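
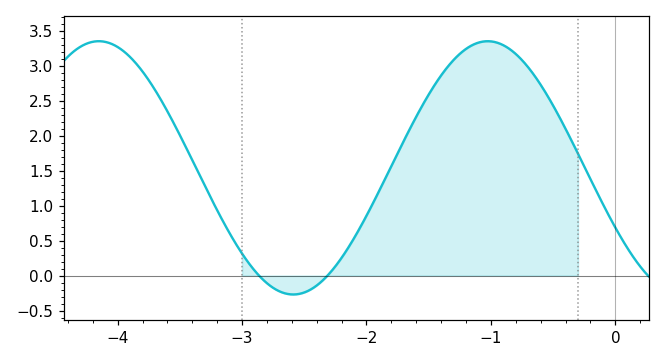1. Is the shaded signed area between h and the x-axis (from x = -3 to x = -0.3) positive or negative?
positive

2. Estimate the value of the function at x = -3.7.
2.65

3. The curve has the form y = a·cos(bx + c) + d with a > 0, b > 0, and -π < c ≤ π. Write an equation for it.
y = 1.81cos(2.01x + 2.06) + 1.54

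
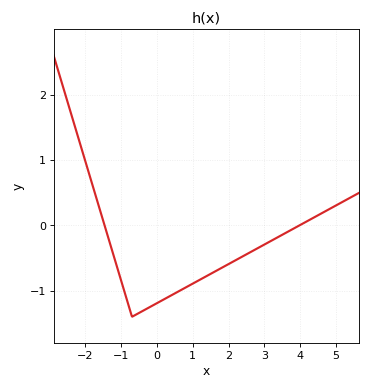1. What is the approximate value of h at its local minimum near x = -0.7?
-1.4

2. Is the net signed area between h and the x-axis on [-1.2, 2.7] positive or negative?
negative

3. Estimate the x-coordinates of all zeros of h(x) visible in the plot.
-1.4, 4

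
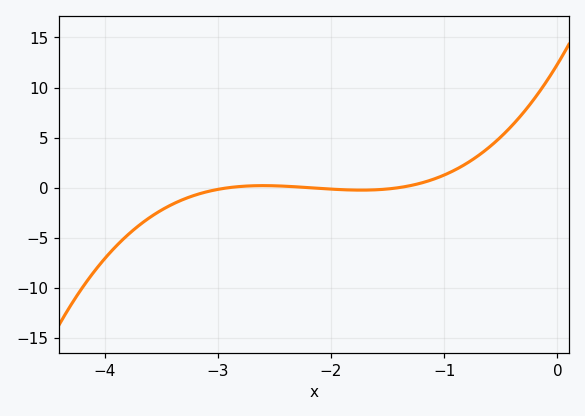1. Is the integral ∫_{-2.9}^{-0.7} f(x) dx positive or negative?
positive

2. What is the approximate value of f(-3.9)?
-5.87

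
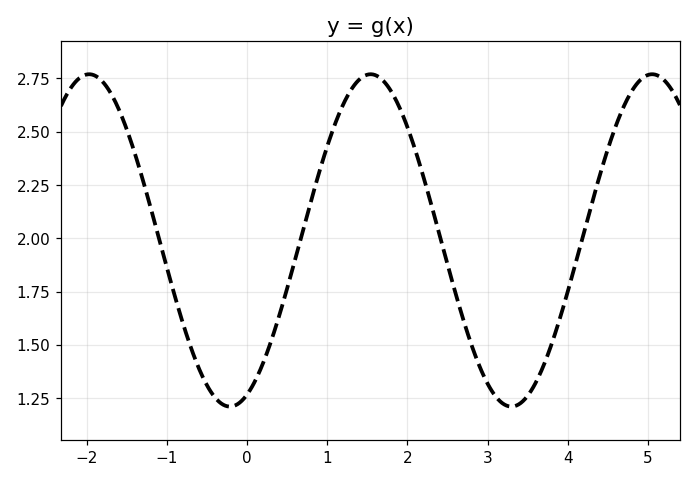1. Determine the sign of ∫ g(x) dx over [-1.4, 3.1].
positive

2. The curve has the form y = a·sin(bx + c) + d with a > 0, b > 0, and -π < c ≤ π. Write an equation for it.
y = 0.78sin(1.8x - 1.2) + 1.99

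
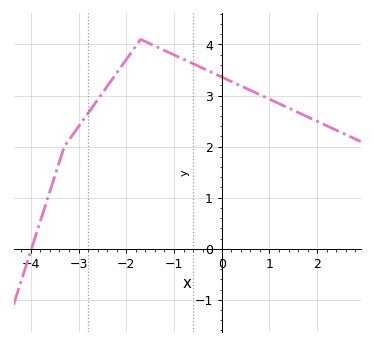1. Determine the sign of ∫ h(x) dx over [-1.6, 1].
positive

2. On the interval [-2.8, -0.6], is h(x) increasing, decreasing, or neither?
neither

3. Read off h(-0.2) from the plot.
3.4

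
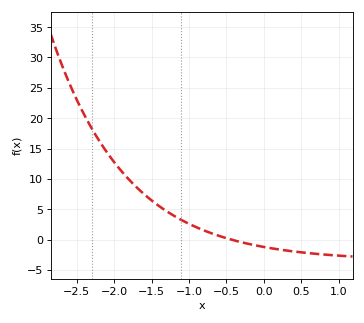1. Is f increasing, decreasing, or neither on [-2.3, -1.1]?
decreasing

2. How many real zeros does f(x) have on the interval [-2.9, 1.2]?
1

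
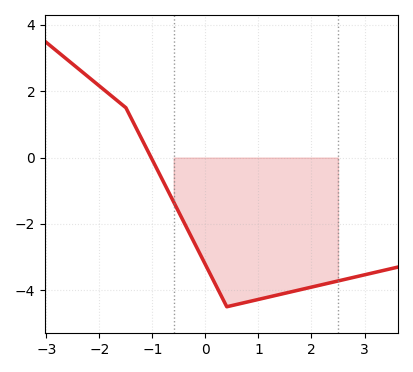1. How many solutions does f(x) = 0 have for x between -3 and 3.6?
1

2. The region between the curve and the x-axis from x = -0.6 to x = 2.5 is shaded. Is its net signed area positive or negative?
negative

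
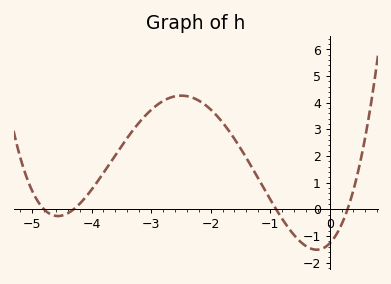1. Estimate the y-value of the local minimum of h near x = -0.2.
-1.5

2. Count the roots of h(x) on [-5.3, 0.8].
4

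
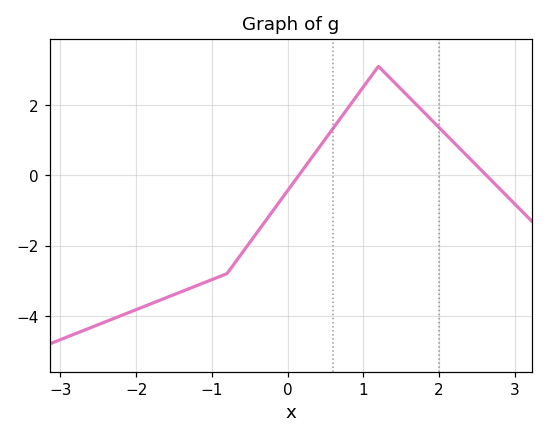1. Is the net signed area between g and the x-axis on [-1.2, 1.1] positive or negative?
negative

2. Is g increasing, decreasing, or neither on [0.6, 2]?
neither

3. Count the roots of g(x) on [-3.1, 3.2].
2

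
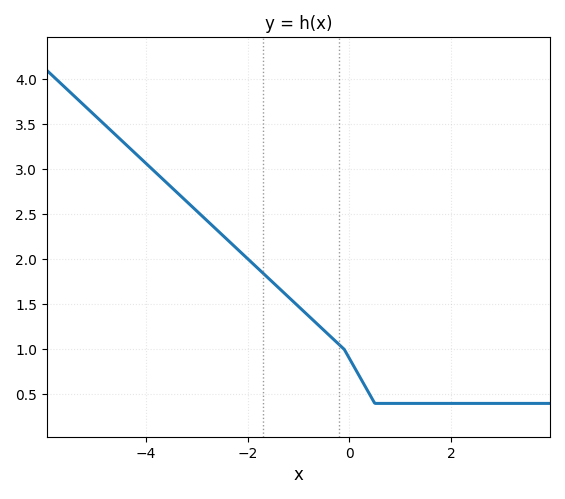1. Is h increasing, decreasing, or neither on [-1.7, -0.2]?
decreasing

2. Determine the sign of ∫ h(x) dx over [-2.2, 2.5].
positive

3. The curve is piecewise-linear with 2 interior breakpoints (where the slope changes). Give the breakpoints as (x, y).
(-0.1, 1); (0.5, 0.4)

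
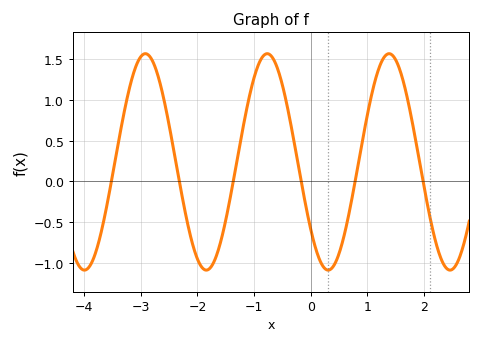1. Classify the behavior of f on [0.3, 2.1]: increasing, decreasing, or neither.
neither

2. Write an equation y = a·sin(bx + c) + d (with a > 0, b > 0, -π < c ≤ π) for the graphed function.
y = 1.33sin(2.92x - 2.47) + 0.24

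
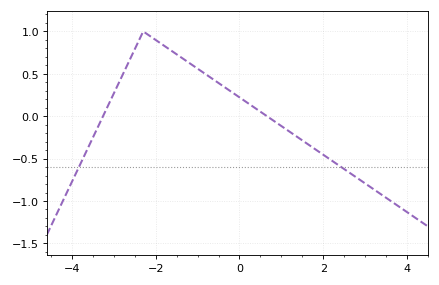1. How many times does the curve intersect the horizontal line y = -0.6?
2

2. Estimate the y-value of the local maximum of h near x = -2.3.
1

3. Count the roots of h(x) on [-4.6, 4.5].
2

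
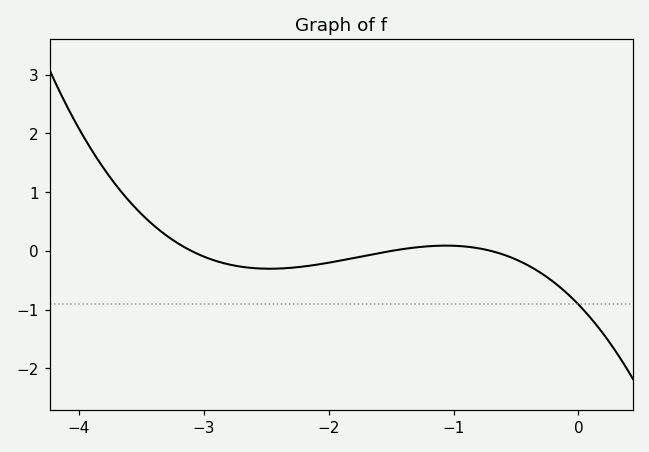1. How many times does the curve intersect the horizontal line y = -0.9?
1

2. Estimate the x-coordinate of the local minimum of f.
-2.5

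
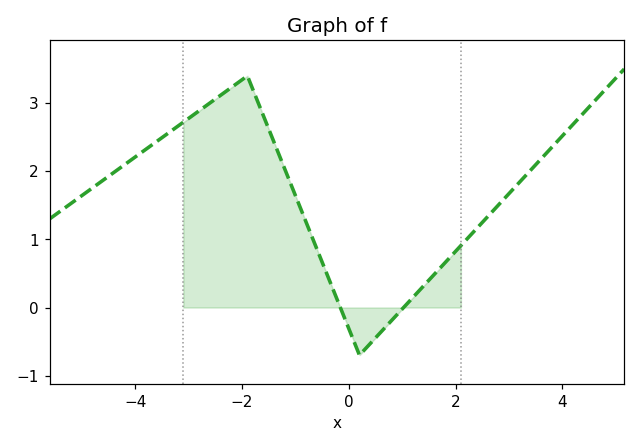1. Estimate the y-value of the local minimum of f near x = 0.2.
-0.7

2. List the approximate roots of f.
-0.2, 1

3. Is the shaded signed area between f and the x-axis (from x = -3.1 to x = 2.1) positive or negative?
positive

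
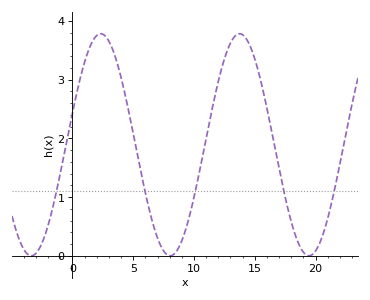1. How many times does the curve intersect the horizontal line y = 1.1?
5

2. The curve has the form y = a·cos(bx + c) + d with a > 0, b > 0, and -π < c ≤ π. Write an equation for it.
y = 1.89cos(0.55x - 1.28) + 1.89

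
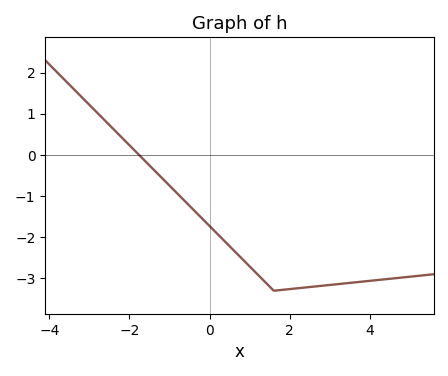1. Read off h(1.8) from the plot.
-3.3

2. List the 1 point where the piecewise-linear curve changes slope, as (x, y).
(1.6, -3.3)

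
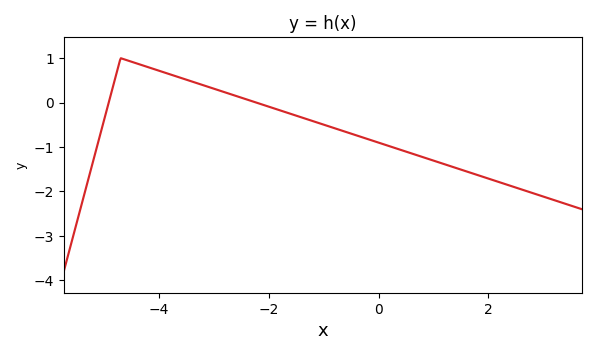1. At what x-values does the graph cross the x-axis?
-5, -2.2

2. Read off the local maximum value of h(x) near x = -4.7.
1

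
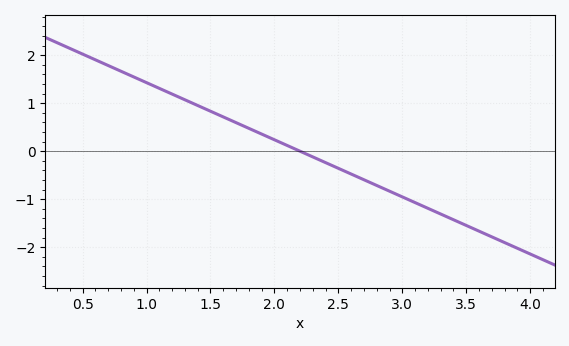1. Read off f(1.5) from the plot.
0.8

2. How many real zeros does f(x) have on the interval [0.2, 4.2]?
1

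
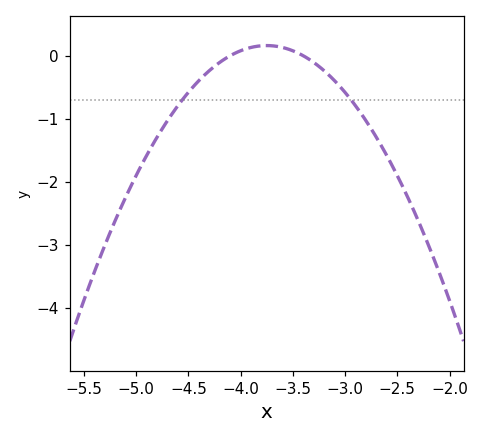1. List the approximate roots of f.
-4.1, -3.4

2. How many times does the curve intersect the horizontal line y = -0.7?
2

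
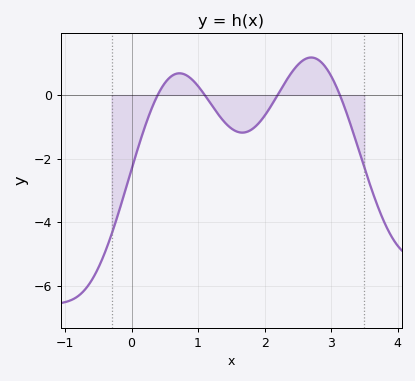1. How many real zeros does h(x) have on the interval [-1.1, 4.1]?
4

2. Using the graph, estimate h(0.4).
0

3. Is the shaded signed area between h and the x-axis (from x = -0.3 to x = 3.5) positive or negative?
negative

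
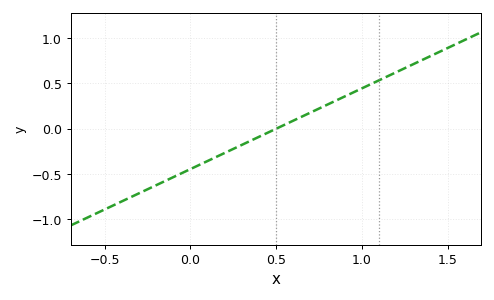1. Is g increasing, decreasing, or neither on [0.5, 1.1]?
increasing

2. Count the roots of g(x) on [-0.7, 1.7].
1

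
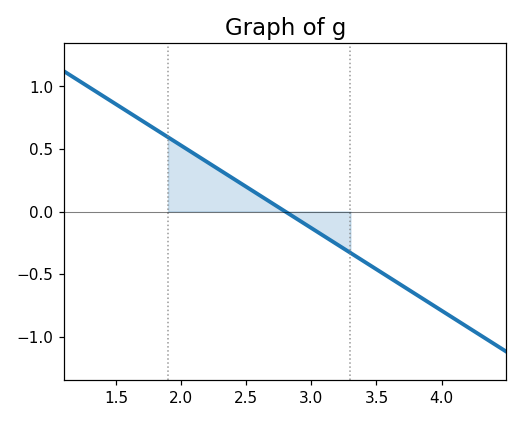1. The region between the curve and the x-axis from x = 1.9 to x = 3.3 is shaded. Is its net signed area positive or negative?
positive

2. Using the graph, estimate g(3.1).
-0.198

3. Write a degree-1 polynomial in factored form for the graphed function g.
y = -0.66(x - 2.8)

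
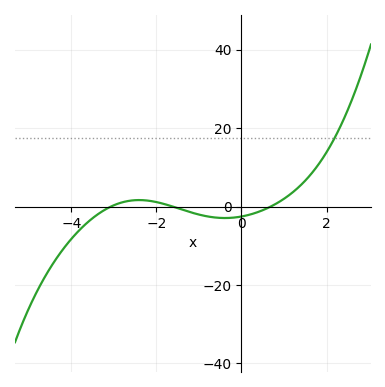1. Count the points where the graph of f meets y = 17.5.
1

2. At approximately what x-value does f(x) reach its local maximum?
-2.41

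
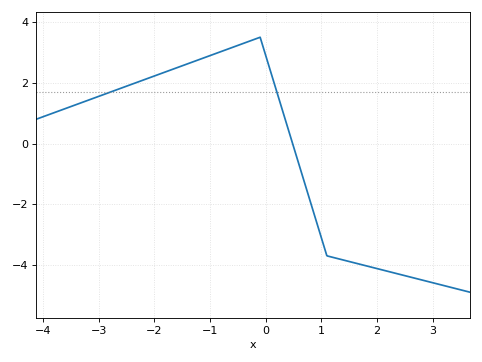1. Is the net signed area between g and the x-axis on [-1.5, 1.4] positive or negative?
positive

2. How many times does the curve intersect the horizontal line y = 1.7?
2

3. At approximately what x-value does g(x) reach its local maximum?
-0.2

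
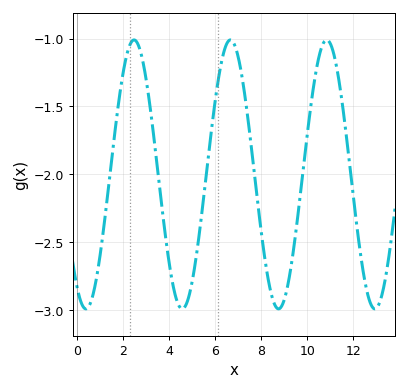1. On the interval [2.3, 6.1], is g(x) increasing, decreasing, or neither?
neither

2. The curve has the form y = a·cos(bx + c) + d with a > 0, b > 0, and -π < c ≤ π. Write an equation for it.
y = 0.99cos(1.5x + 2.6) - 2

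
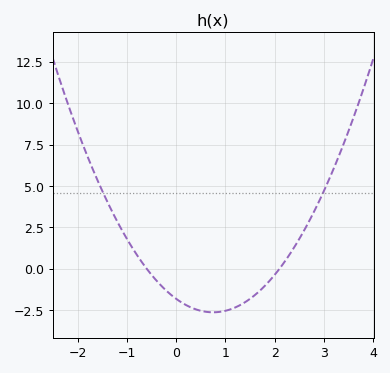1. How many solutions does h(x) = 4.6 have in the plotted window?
2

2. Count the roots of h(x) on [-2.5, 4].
2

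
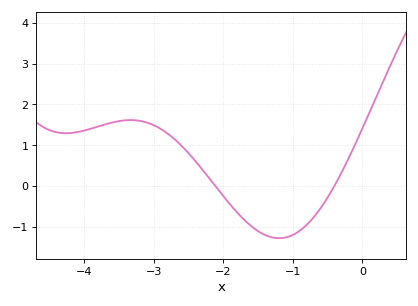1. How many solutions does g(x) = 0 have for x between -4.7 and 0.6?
2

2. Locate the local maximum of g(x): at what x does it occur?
-3.3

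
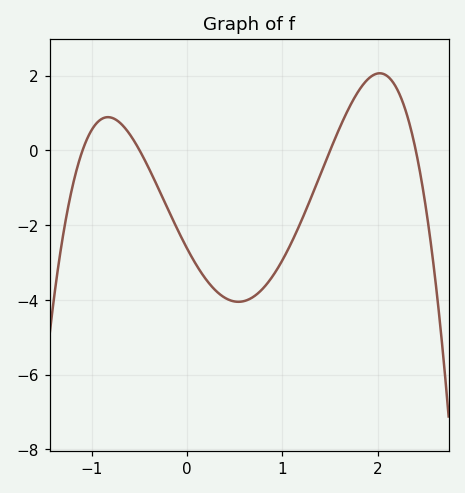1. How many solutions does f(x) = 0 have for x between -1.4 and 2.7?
4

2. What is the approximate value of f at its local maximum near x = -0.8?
0.8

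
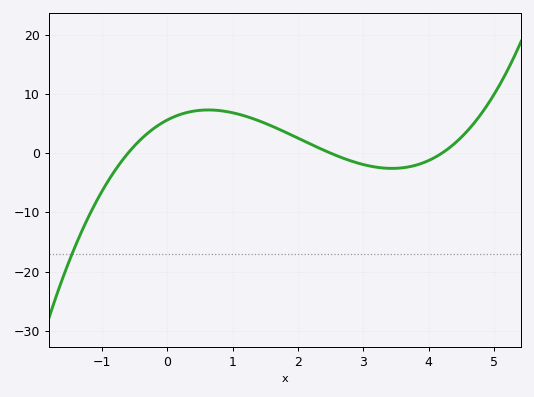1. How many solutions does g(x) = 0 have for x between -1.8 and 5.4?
3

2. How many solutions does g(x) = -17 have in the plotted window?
1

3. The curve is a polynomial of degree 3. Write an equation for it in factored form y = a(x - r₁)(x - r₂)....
y = 0.89(x + 0.6)(x - 2.5)(x - 4.2)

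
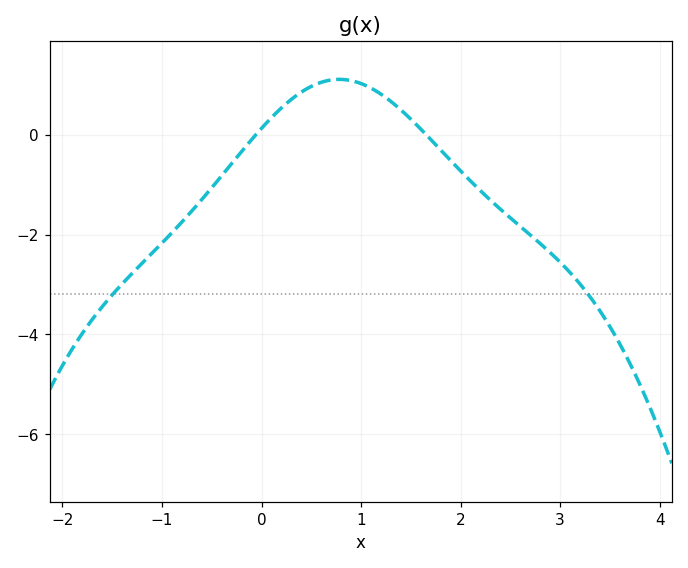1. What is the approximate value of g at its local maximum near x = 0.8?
1.11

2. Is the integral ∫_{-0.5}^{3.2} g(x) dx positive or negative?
negative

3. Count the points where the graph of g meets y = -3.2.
2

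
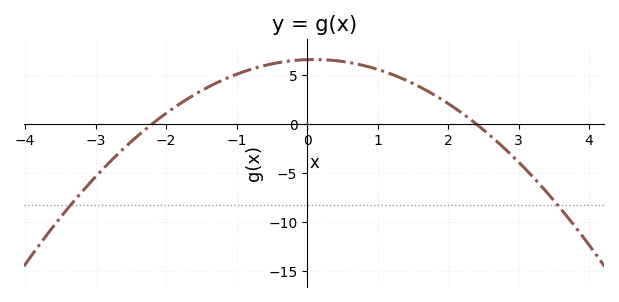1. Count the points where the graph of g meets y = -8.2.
2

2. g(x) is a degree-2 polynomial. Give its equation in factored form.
y = -1.24(x + 2.2)(x - 2.4)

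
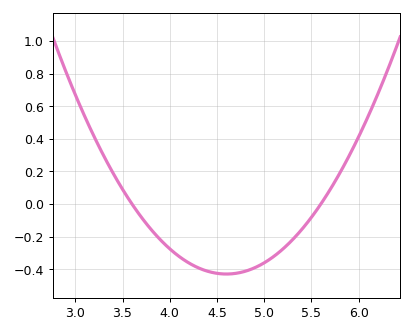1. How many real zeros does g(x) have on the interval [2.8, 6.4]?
2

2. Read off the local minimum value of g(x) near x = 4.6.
-0.42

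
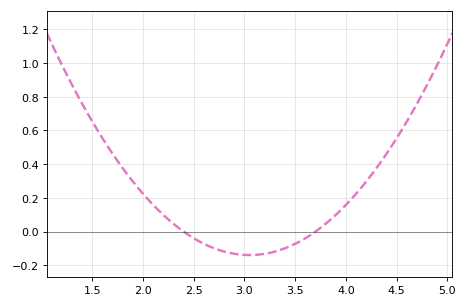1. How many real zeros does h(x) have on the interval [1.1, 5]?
2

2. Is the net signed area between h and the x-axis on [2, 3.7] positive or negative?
negative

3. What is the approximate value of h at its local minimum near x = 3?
-0.14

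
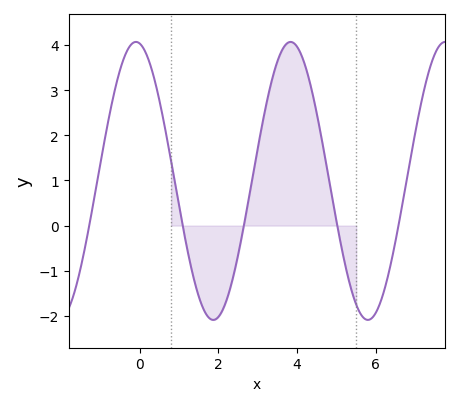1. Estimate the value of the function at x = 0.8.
1.42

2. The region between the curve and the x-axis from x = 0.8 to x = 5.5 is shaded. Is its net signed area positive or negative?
positive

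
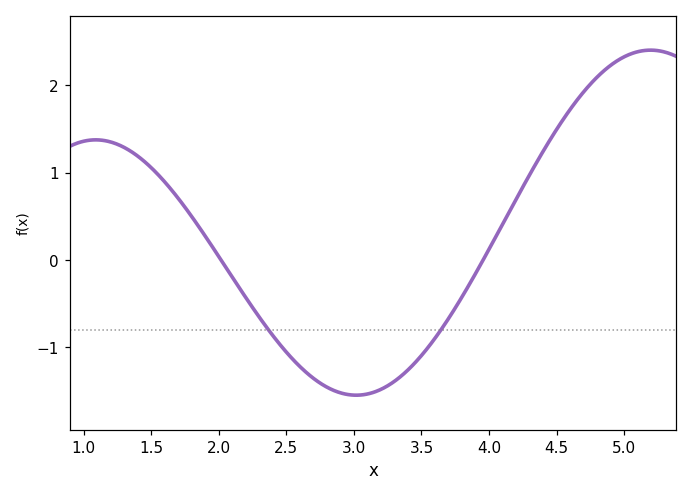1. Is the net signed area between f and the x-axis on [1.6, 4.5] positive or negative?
negative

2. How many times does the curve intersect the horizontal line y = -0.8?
2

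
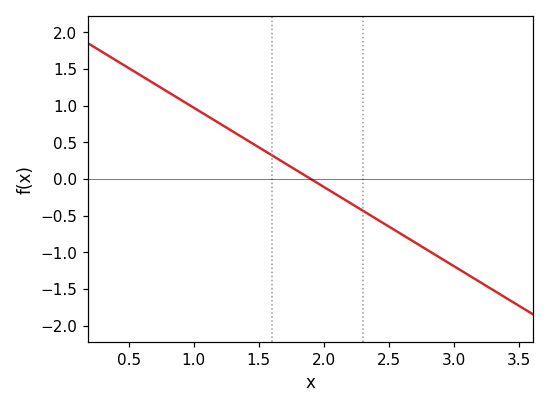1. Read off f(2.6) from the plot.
-0.756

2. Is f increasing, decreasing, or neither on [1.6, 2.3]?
decreasing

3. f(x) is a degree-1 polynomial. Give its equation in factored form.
y = -1.08(x - 1.9)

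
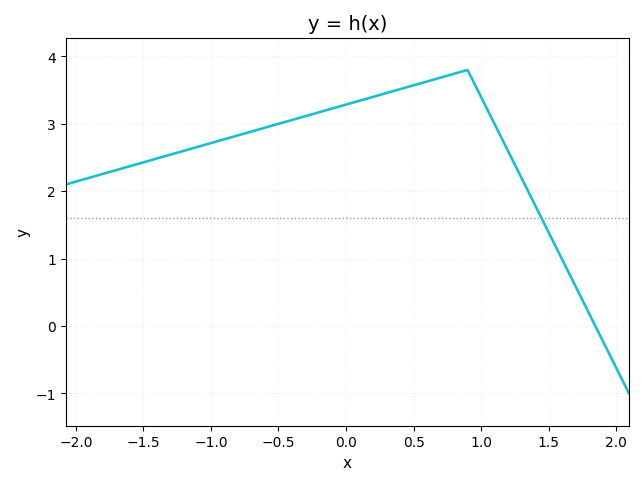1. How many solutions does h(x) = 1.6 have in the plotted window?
1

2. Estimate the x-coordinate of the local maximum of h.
0.9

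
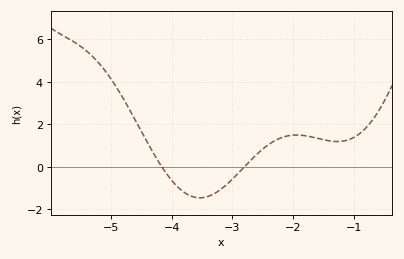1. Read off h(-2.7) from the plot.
0.3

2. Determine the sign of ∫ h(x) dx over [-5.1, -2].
positive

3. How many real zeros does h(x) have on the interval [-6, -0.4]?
2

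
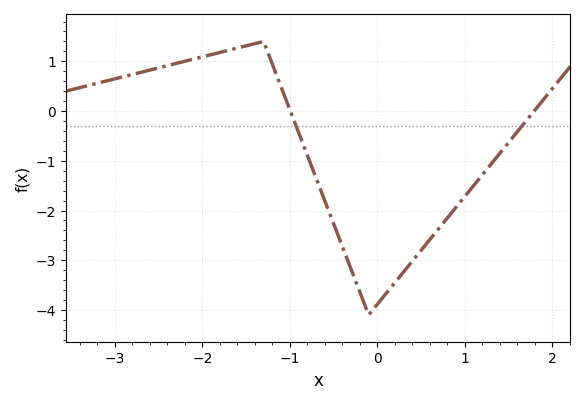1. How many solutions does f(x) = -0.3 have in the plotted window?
2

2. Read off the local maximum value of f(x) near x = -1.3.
1.4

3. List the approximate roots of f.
-0.995, 1.79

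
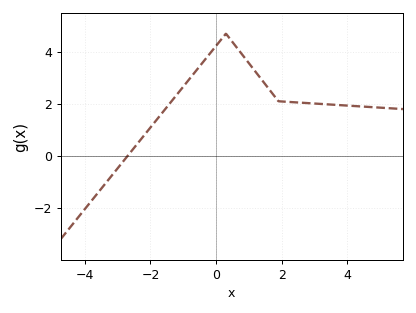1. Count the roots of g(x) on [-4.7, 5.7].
1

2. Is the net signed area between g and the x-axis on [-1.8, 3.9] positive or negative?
positive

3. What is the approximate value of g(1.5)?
2.8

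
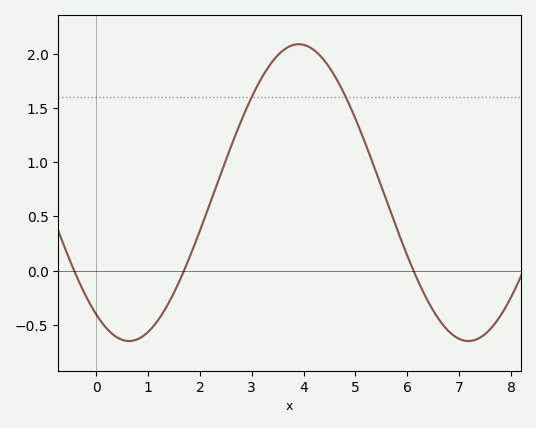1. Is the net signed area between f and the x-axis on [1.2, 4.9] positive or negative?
positive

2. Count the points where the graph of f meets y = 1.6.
2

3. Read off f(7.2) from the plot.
-0.65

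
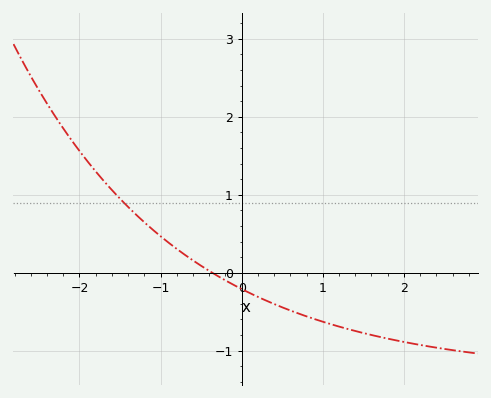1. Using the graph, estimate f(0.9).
-0.6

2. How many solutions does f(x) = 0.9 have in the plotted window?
1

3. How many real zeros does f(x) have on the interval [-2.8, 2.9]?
1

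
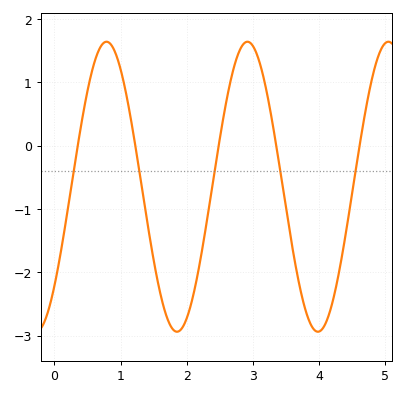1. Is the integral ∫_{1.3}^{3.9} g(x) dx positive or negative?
negative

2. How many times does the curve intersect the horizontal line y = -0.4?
5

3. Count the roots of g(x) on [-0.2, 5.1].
5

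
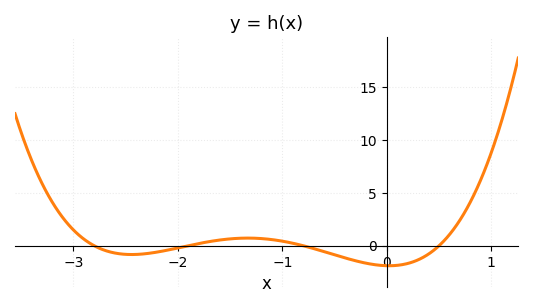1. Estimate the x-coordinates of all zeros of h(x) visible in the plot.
-2.8, -1.9, -0.8, 0.5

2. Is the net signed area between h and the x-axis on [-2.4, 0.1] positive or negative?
negative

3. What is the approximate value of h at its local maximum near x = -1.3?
0.5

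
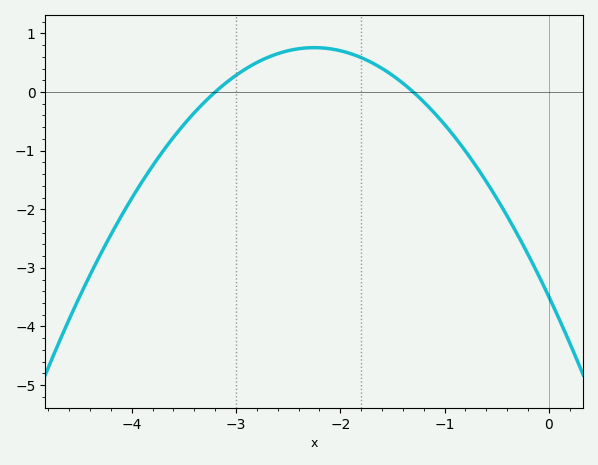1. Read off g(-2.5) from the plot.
0.706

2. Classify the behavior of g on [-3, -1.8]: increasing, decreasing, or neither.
neither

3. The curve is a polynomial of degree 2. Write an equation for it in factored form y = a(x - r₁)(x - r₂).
y = -0.84(x + 3.2)(x + 1.3)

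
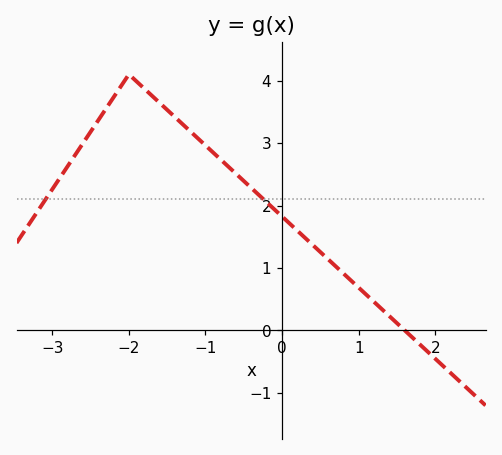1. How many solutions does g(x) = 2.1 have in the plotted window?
2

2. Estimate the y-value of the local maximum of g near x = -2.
4.1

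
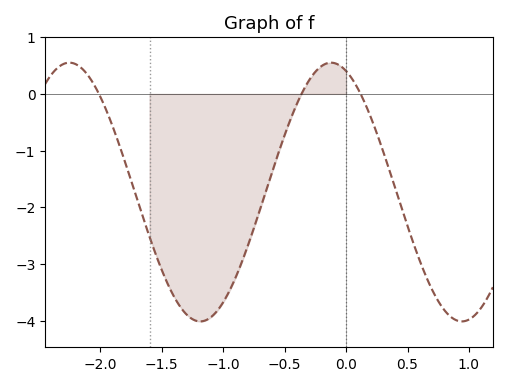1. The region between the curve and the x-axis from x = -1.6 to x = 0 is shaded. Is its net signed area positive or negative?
negative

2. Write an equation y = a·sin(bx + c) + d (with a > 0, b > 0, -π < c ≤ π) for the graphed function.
y = 2.28sin(3x + 1.9) - 1.73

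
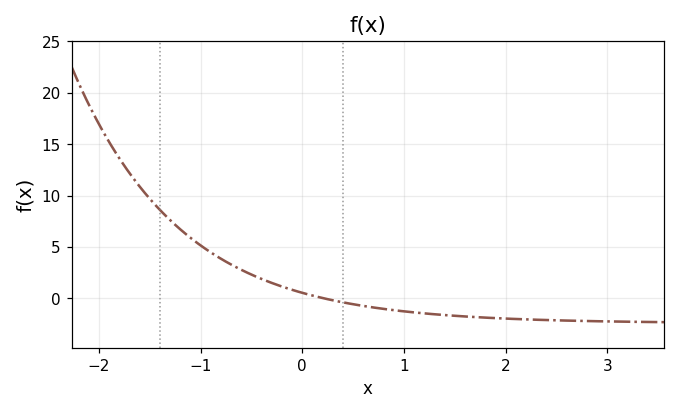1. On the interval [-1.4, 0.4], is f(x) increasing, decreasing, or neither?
decreasing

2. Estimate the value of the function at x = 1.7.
-1.82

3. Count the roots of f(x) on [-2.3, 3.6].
1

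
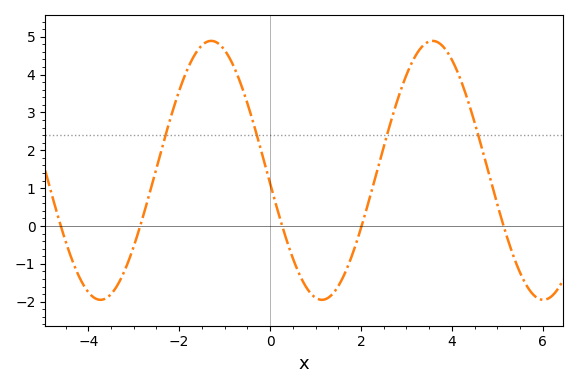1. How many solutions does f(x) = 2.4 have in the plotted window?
4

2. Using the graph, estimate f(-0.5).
3.25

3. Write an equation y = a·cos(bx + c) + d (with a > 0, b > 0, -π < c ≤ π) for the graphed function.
y = 3.42cos(1.29x + 1.67) + 1.47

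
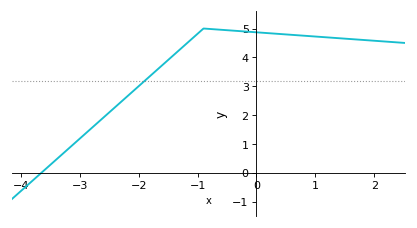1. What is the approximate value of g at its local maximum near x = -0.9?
5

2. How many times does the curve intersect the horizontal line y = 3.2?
1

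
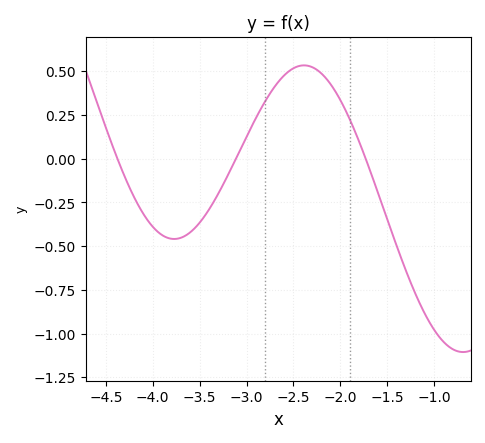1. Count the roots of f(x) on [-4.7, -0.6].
3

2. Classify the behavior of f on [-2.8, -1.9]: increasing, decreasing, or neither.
neither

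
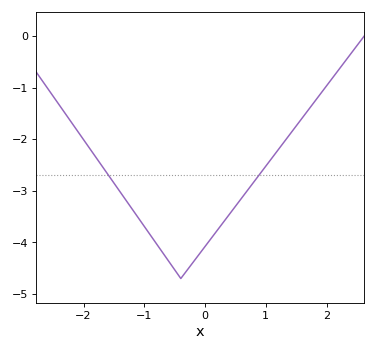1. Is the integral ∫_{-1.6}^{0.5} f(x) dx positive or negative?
negative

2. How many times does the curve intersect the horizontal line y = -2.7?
2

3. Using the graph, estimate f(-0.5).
-4.5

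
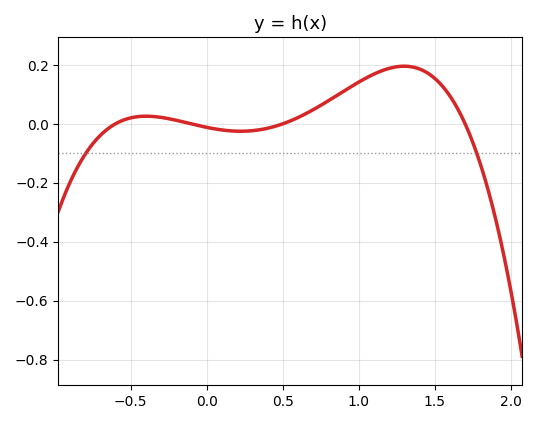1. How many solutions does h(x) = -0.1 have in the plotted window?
2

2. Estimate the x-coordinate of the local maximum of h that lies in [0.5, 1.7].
1.3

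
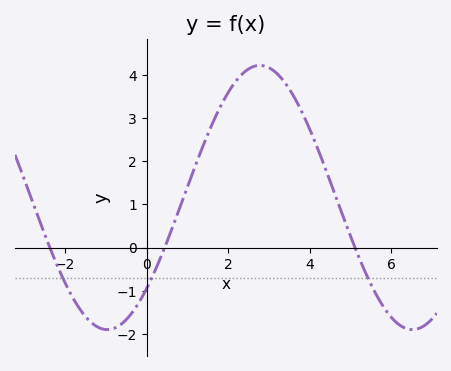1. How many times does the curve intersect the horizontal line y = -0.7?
3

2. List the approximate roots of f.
-2.37, 0.443, 5.11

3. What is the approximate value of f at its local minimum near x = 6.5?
-1.9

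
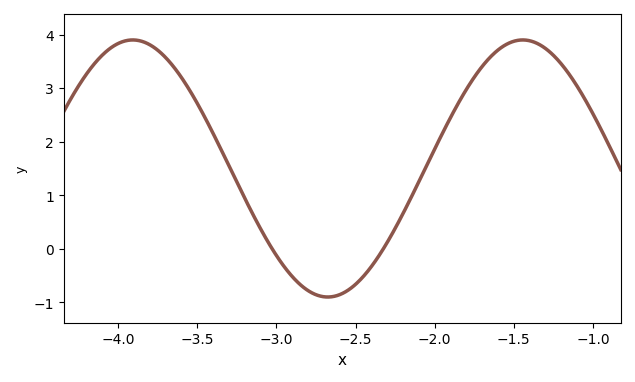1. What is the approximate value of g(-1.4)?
3.9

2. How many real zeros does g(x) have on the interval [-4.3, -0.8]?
2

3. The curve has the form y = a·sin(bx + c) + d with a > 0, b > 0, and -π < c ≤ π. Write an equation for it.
y = 2.4sin(2.5x - 1) + 1.5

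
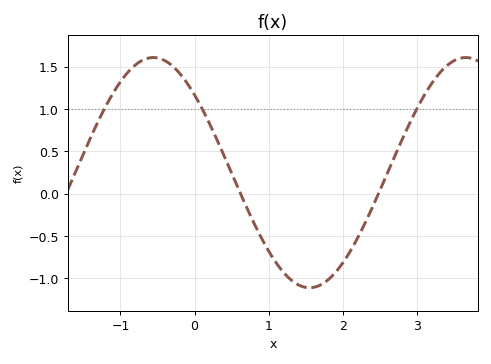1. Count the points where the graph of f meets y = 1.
3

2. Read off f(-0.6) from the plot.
1.61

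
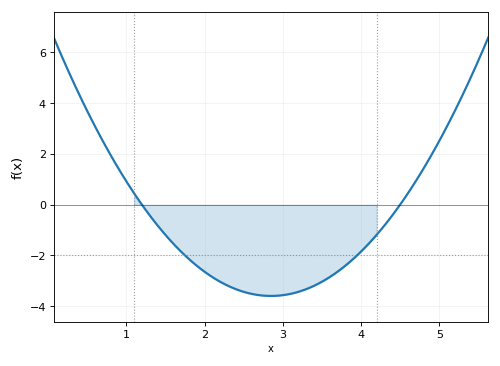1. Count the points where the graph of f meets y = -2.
2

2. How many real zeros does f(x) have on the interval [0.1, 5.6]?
2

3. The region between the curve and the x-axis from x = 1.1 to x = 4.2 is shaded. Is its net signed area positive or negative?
negative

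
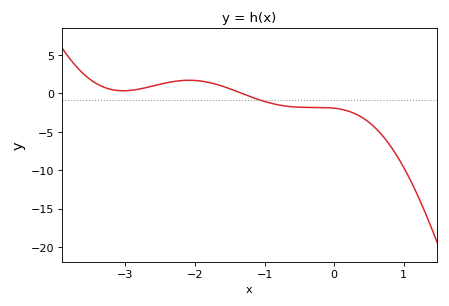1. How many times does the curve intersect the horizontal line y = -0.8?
1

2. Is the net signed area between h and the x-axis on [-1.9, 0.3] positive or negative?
negative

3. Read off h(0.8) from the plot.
-6.5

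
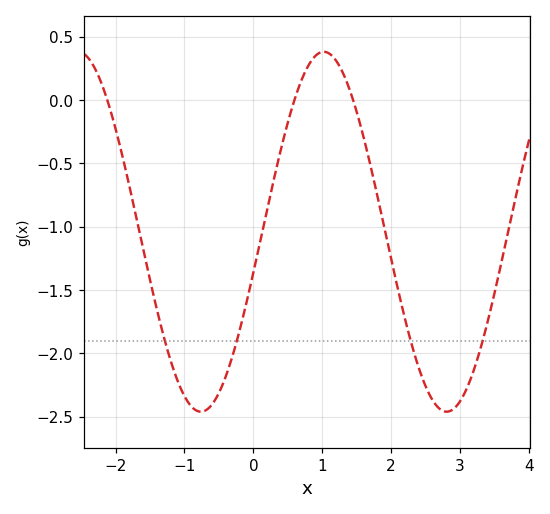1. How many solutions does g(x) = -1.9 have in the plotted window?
4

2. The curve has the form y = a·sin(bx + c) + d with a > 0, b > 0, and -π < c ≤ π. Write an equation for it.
y = 1.42sin(1.76x - 0.23) - 1.04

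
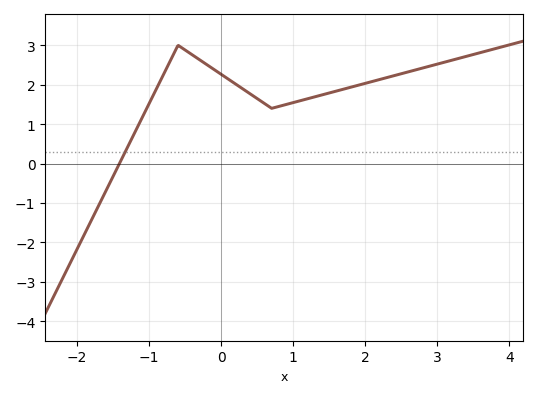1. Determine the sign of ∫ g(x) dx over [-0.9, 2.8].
positive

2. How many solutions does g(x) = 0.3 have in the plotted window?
1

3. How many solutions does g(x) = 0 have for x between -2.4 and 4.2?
1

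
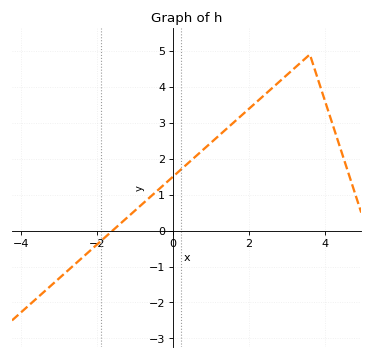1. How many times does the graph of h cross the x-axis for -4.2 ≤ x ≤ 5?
1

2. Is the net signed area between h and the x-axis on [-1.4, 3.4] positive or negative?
positive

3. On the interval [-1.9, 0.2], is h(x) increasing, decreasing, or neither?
increasing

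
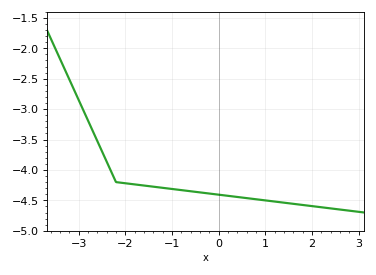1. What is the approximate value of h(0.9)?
-4.5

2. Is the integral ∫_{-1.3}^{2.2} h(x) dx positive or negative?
negative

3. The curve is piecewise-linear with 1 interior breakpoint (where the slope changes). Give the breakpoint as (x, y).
(-2.2, -4.2)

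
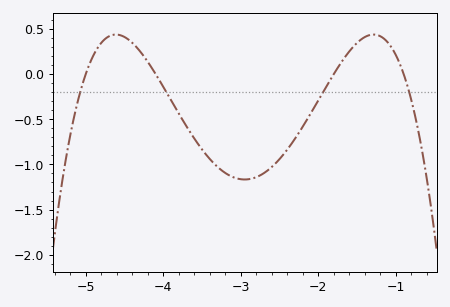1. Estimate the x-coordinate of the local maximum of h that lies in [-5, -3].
-4.61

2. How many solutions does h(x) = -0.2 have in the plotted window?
4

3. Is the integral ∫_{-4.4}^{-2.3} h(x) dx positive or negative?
negative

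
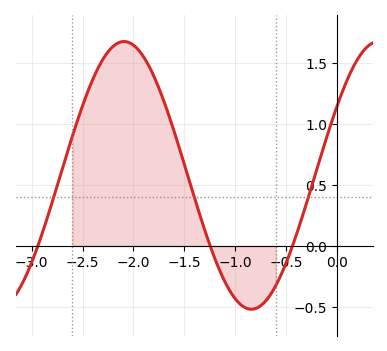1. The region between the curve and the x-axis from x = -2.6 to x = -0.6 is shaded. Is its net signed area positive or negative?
positive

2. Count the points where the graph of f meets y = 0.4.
3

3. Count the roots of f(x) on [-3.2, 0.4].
3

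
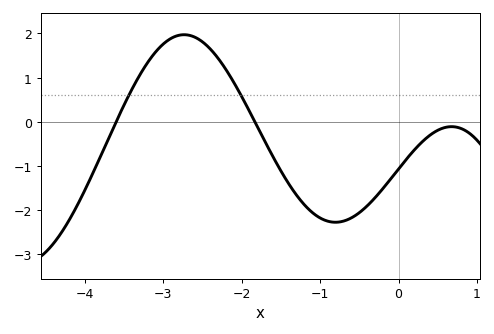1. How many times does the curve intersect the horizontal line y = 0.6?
2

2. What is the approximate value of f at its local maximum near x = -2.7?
2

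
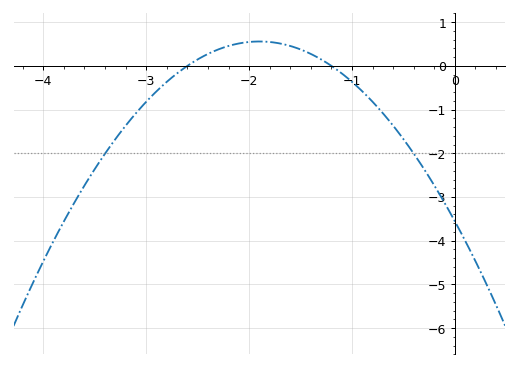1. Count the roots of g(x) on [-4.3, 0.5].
2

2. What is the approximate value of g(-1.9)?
0.559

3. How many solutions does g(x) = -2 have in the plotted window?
2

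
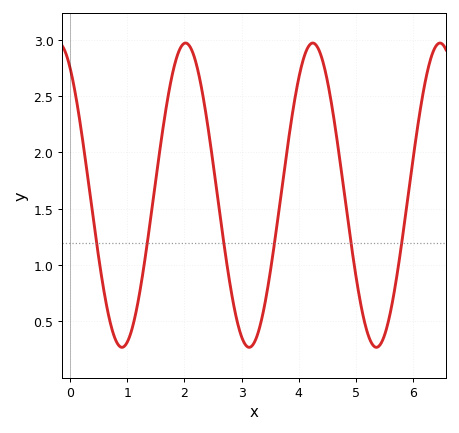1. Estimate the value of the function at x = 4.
2.66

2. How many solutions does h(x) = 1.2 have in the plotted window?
6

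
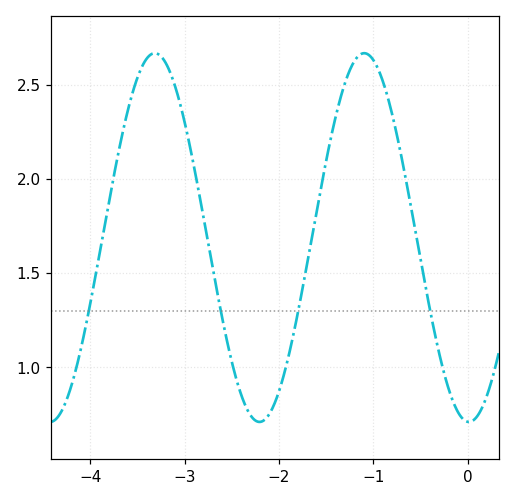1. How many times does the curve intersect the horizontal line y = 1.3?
4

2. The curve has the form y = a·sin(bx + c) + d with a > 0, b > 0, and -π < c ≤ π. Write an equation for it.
y = 0.98sin(2.8x - 1.6) + 1.69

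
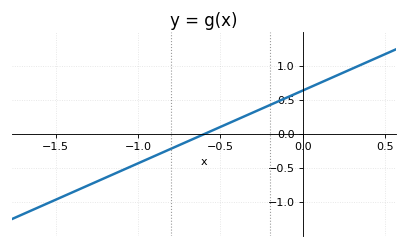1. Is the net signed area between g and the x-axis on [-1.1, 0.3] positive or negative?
positive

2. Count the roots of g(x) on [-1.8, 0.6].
1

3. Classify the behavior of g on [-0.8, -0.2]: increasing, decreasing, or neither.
increasing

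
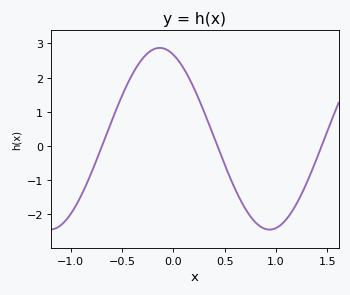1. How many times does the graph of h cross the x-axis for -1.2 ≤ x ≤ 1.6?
3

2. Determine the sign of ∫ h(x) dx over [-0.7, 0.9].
positive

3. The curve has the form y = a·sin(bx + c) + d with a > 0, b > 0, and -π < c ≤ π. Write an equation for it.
y = 2.66sin(2.9x + 2) + 0.21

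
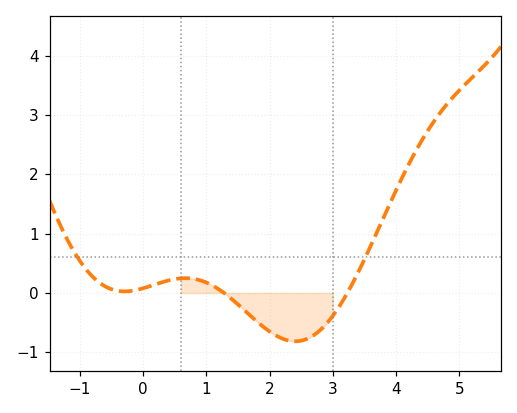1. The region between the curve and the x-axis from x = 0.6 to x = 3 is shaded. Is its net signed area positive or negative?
negative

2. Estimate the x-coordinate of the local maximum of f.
0.7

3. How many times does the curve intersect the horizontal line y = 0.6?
2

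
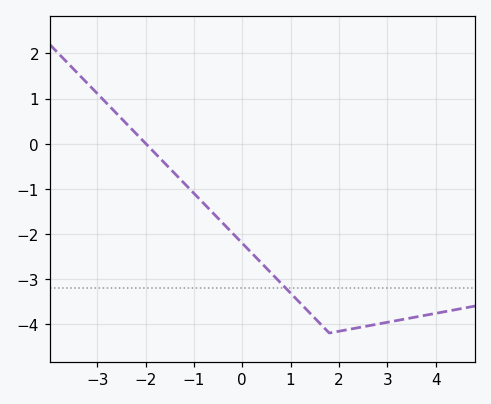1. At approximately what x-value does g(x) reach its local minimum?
1.8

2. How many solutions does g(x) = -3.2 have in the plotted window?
1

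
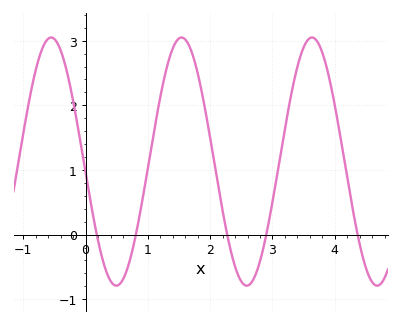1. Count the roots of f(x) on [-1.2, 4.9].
5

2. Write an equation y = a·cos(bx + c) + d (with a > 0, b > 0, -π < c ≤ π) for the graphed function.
y = 1.92cos(3x + 1.66) + 1.13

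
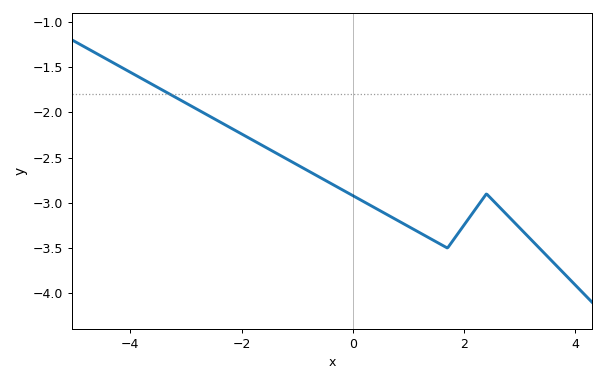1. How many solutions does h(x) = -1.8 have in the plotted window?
1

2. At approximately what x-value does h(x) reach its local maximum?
2.4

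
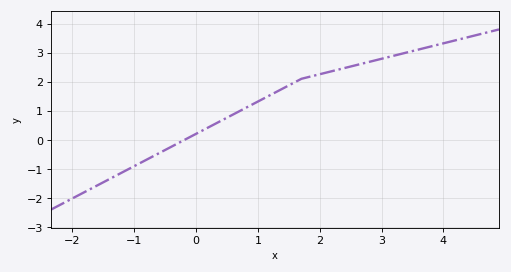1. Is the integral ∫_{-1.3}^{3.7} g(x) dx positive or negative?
positive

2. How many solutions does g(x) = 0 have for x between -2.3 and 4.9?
1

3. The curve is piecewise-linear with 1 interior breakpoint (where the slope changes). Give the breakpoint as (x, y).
(1.7, 2.1)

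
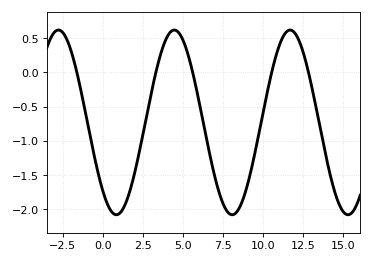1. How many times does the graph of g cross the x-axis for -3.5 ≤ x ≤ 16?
5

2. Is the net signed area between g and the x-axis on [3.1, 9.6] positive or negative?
negative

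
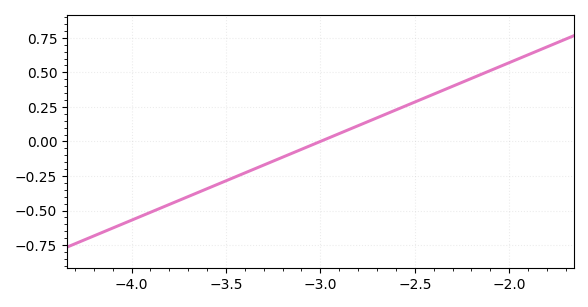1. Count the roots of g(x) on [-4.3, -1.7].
1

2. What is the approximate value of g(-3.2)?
-0.114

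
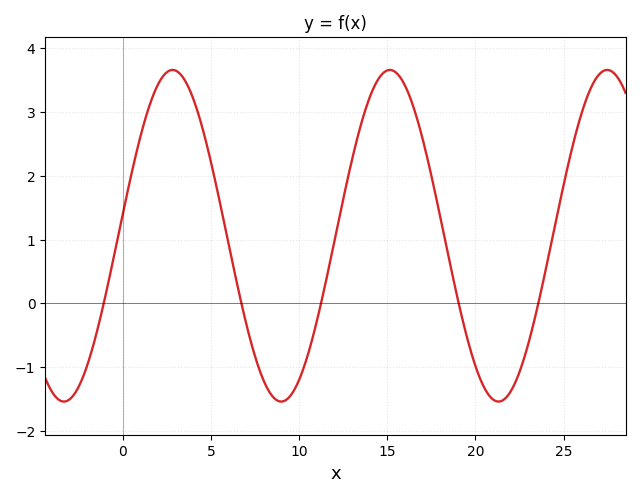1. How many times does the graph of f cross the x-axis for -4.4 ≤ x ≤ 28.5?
5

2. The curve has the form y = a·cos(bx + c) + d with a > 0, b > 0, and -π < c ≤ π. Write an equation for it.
y = 2.6cos(0.51x - 1.4) + 1.06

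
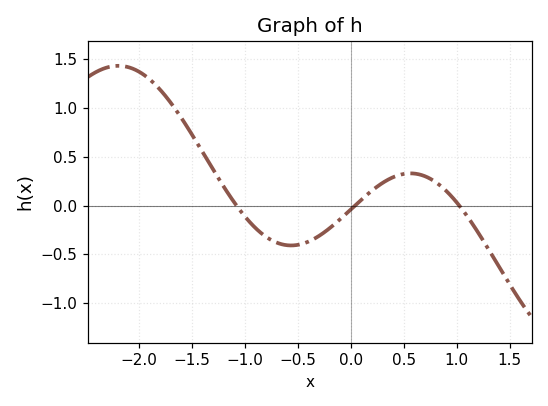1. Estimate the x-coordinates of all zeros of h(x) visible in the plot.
-1.1, 0, 1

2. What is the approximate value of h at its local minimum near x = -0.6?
-0.4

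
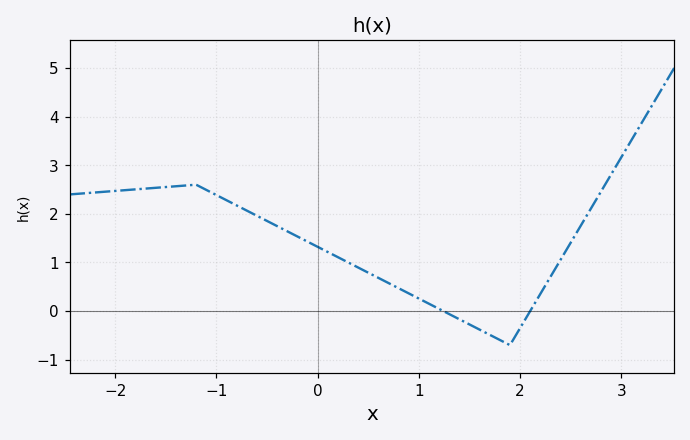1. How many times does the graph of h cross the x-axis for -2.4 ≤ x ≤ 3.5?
2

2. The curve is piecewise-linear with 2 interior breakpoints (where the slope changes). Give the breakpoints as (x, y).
(-1.2, 2.6); (1.9, -0.7)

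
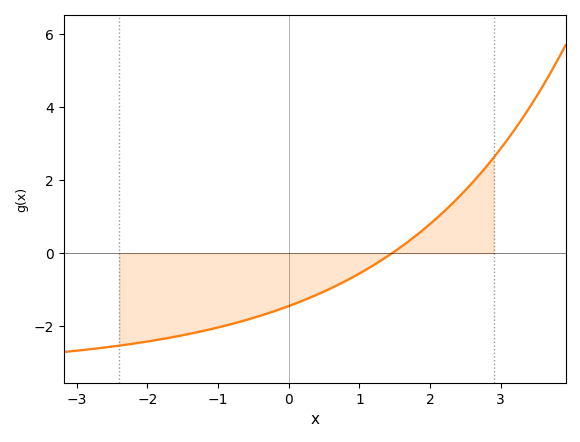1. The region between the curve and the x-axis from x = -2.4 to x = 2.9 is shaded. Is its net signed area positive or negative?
negative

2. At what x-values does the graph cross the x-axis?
1.46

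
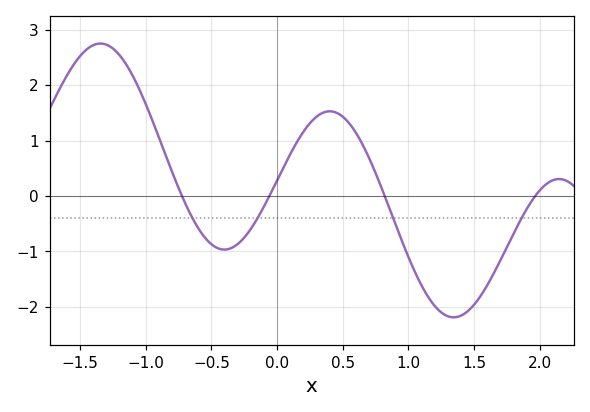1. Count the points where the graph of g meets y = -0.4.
4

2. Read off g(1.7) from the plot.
-1.2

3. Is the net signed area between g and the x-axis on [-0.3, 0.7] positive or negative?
positive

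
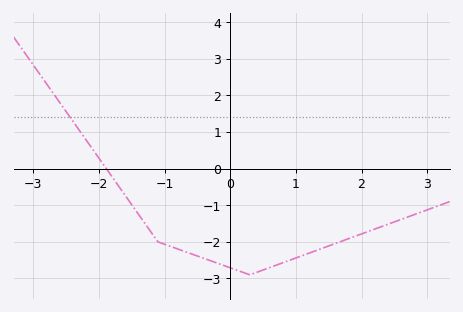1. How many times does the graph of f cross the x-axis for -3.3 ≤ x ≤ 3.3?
1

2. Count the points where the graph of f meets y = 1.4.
1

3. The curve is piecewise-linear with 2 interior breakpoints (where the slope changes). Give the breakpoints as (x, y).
(-1.1, -2); (0.3, -2.9)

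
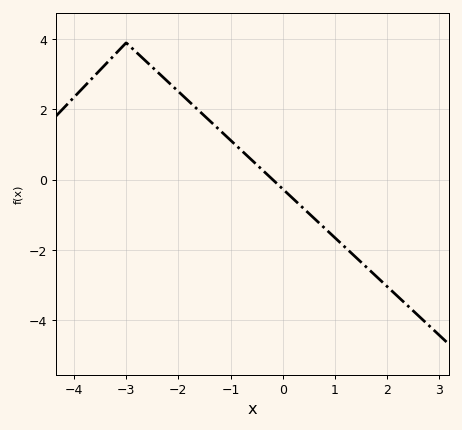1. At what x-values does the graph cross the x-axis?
-0.192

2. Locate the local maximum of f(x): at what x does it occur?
-3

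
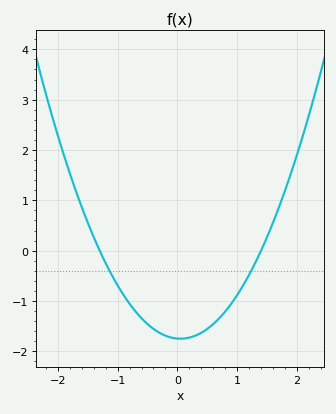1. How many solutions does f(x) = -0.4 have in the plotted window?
2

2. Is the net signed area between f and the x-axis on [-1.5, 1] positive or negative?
negative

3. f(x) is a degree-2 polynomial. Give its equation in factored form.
y = 0.96(x + 1.3)(x - 1.4)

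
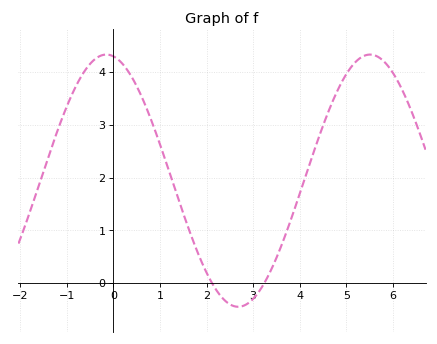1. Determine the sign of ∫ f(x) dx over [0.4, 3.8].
positive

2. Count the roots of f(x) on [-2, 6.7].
2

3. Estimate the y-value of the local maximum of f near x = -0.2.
4.33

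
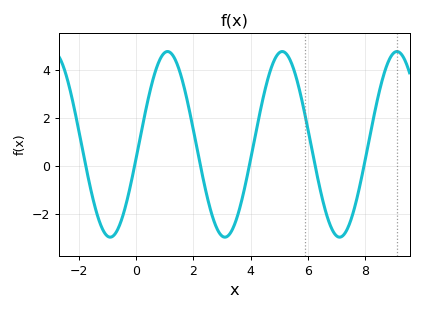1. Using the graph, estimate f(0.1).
0.93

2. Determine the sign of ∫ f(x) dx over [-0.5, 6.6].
positive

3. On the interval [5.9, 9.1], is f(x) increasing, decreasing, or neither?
neither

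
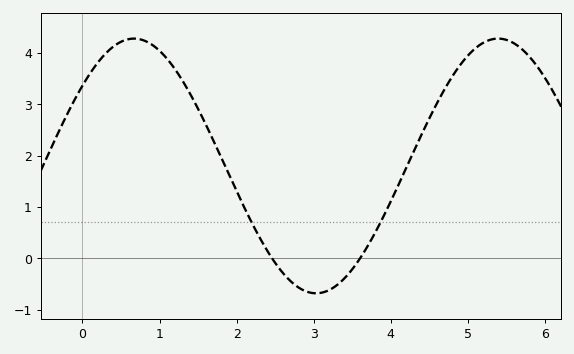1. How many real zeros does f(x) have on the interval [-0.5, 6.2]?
2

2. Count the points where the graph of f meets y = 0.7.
2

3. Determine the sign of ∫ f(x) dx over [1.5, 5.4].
positive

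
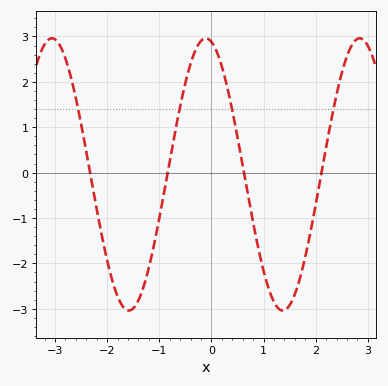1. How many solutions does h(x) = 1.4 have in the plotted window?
4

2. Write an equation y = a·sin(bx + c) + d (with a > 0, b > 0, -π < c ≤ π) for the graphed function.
y = 3sin(2.1x + 1.8) - 0.04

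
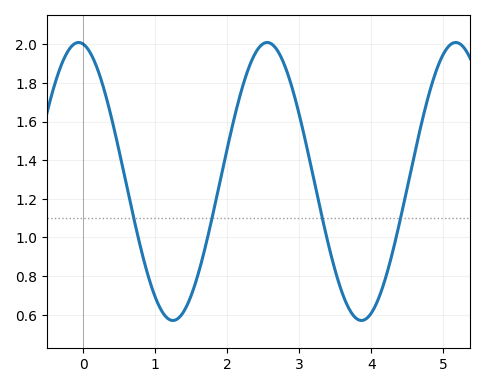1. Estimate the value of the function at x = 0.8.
0.944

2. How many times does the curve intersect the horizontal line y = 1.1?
4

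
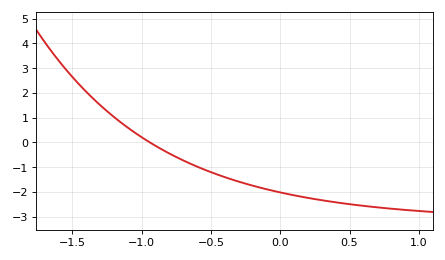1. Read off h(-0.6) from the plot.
-0.977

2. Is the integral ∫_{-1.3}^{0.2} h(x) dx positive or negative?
negative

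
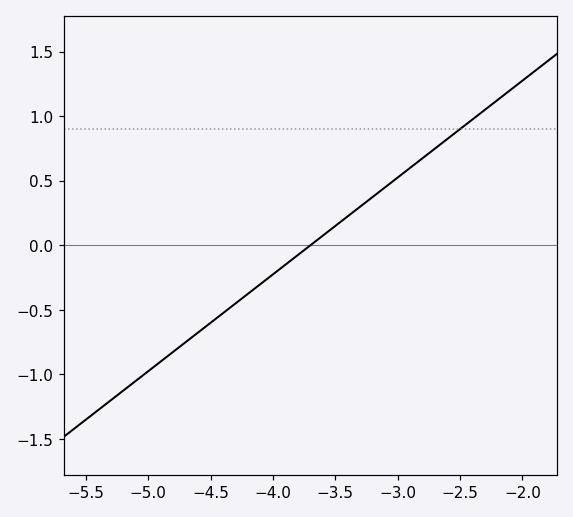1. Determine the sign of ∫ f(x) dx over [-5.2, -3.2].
negative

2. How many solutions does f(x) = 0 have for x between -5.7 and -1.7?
1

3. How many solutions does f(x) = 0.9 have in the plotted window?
1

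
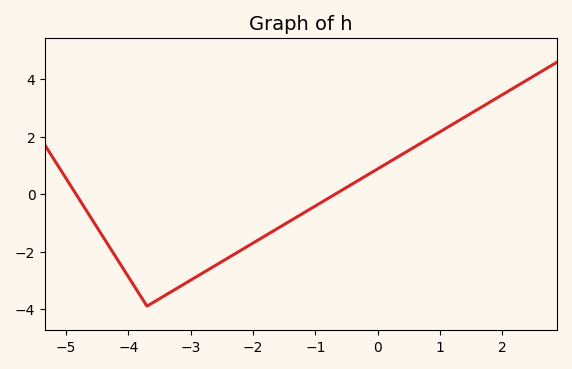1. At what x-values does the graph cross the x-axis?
-4.8, -0.6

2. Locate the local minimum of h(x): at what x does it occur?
-3.6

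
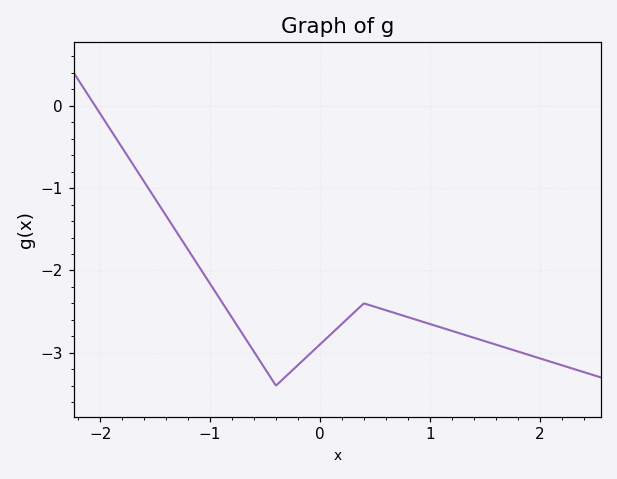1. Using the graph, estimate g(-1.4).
-1.33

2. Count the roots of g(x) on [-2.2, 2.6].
1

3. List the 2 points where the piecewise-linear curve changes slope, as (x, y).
(-0.4, -3.4); (0.4, -2.4)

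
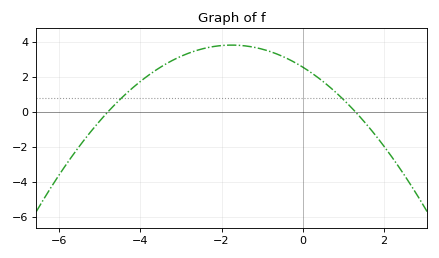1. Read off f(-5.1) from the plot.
-0.8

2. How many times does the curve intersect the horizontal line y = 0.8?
2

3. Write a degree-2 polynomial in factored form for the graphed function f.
y = -0.41(x + 4.8)(x - 1.3)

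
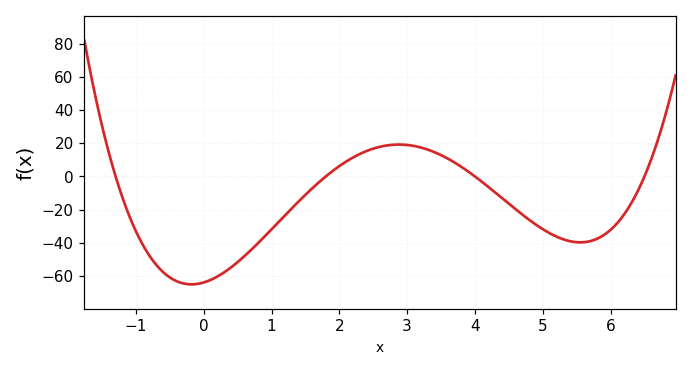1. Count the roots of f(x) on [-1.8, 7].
4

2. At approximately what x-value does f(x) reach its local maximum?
2.88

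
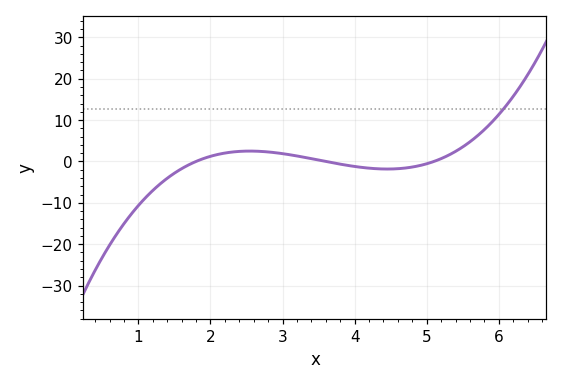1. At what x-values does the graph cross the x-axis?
1.8, 3.6, 5.1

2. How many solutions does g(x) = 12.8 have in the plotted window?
1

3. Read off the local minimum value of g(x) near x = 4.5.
-2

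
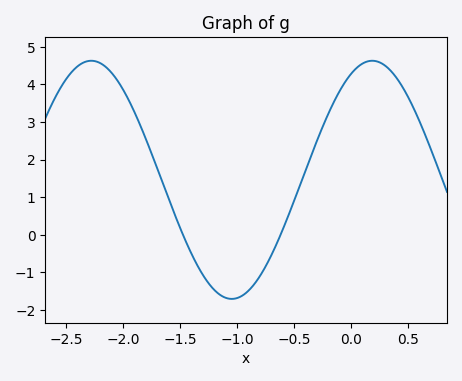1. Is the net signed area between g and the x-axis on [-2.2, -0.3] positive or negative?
positive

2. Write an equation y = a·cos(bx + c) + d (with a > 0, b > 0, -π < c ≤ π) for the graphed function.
y = 3.17cos(2.55x - 0.47) + 1.46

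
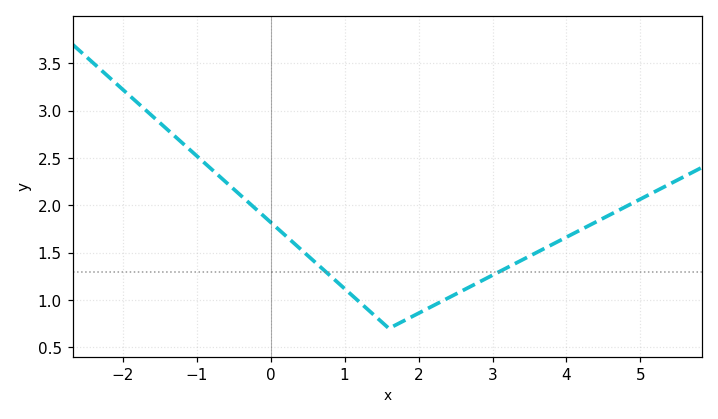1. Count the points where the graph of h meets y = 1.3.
2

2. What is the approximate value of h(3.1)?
1.3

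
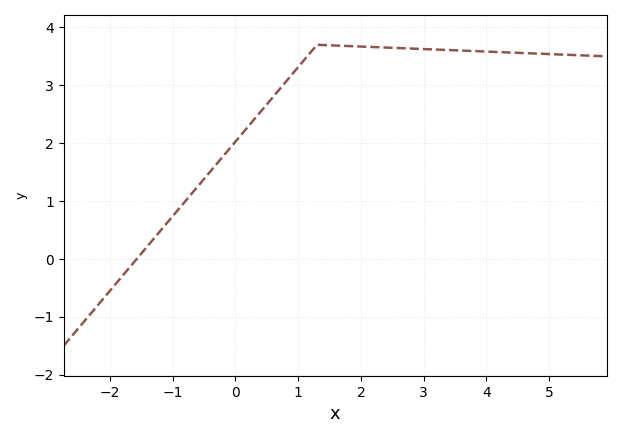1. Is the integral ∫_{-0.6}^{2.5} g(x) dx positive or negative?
positive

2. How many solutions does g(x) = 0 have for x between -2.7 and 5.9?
1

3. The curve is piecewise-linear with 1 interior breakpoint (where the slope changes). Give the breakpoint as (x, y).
(1.3, 3.7)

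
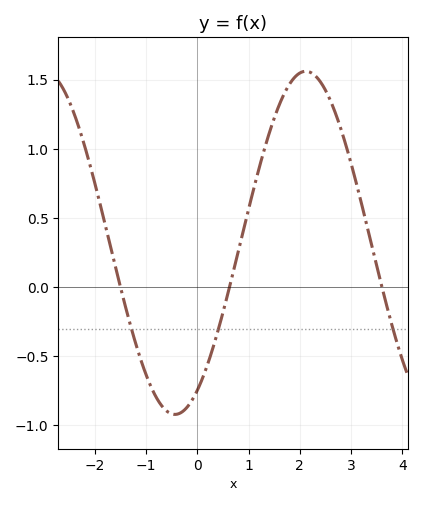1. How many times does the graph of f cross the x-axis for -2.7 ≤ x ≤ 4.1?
3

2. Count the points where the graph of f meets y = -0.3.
3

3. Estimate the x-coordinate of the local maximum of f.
2.11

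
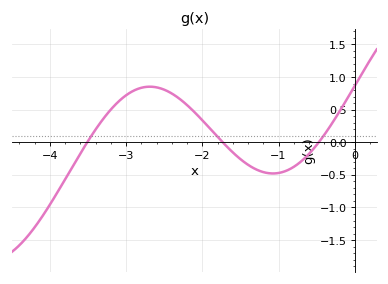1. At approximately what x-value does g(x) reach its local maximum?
-2.7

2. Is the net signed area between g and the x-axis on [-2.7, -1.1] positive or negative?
positive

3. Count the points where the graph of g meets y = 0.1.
3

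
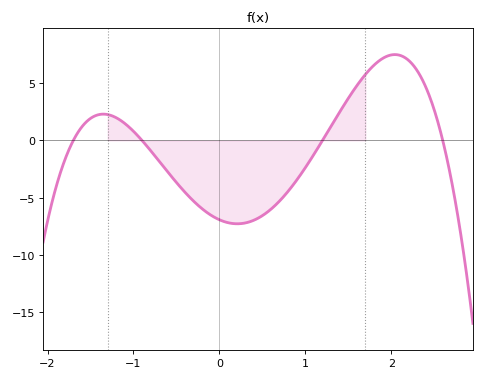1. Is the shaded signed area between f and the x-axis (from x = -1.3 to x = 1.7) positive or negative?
negative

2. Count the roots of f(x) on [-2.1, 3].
4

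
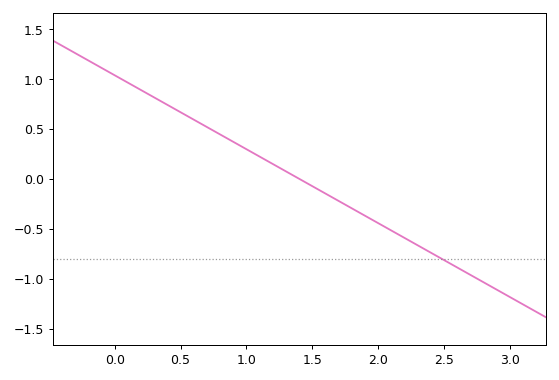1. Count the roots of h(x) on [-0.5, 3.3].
1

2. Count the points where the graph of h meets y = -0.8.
1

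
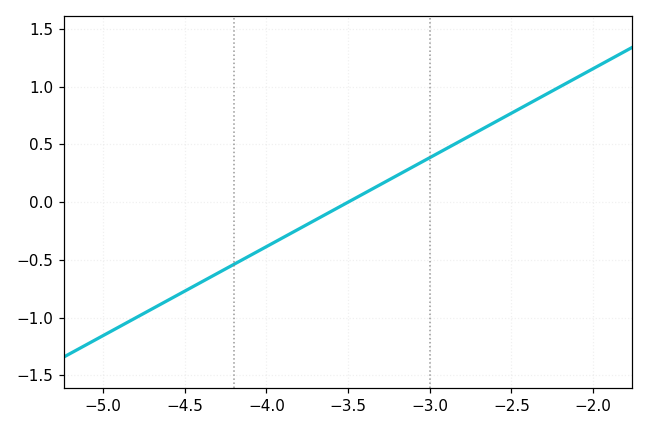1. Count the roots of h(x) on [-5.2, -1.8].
1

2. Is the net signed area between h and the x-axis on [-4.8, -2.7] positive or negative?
negative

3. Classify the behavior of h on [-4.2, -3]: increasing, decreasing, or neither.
increasing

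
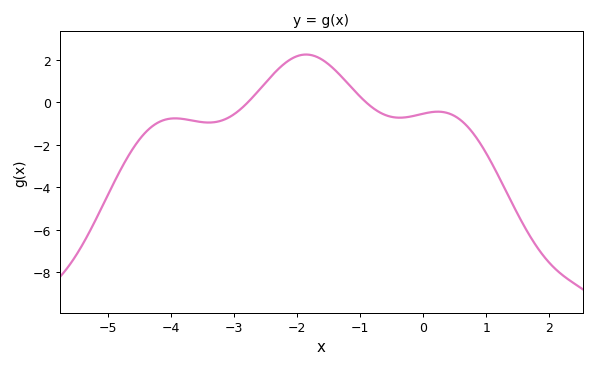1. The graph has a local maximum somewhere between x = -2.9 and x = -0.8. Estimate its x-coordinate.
-1.8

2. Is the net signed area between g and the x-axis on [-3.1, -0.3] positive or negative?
positive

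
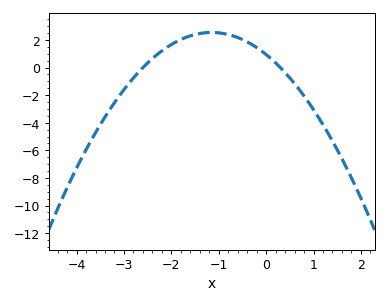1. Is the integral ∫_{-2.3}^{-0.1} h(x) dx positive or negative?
positive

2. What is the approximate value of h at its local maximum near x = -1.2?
2.6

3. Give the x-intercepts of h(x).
-2.6, 0.3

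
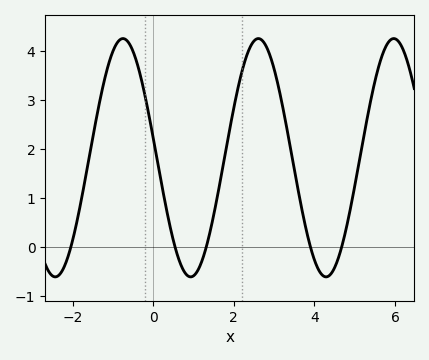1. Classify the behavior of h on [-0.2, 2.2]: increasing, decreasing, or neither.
neither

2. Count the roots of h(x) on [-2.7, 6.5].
5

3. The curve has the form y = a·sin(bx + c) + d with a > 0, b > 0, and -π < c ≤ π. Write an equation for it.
y = 2.43sin(1.9x + 3) + 1.82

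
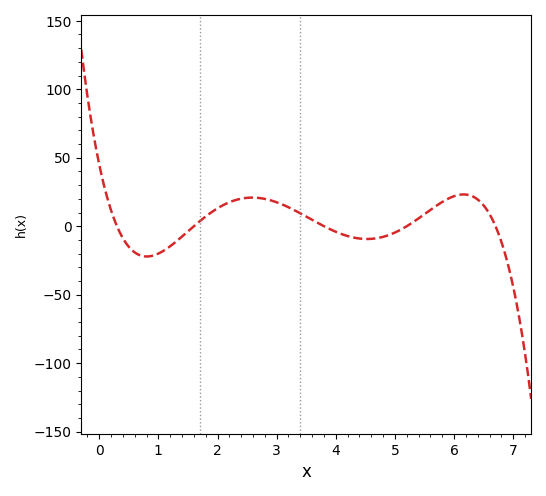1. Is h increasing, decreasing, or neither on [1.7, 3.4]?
neither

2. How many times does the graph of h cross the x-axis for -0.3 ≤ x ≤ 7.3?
5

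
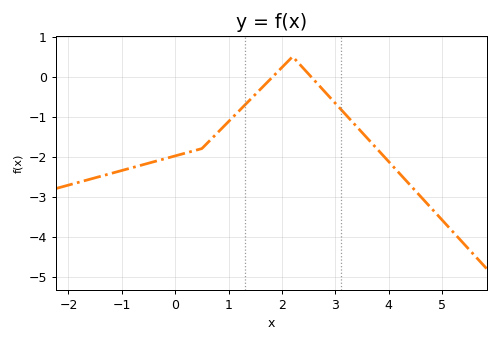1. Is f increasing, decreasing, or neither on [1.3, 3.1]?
neither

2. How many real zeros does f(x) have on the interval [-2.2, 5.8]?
2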